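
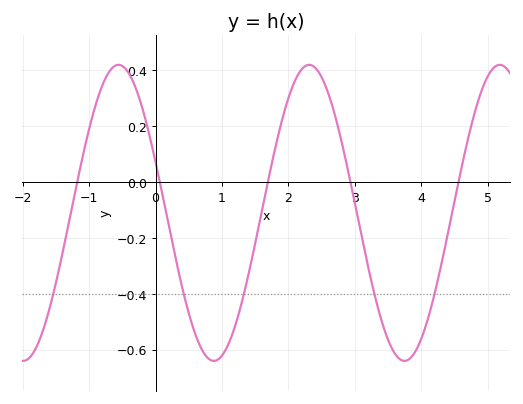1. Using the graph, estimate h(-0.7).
0.4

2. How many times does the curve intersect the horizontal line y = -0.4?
5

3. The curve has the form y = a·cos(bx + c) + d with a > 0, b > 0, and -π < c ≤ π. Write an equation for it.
y = 0.53cos(2.2x + 1.2) - 0.11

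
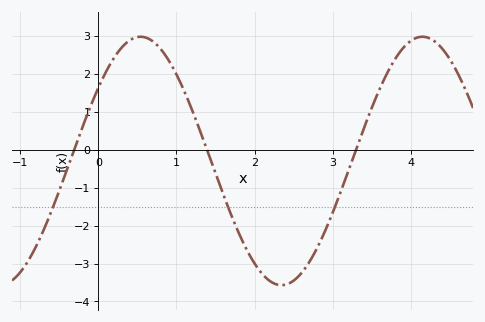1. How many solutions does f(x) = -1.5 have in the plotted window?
3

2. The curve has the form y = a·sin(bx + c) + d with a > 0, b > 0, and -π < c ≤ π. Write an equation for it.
y = 3.28sin(1.7x + 0.63) - 0.29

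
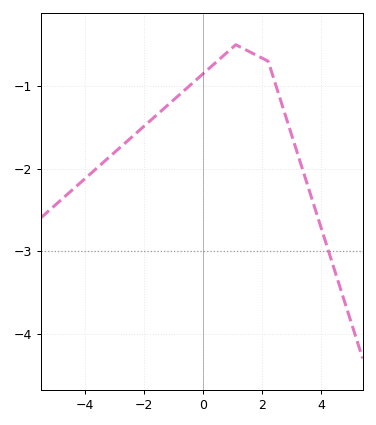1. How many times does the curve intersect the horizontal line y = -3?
1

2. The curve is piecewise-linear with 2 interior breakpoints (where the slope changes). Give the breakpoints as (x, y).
(1.1, -0.5); (2.2, -0.7)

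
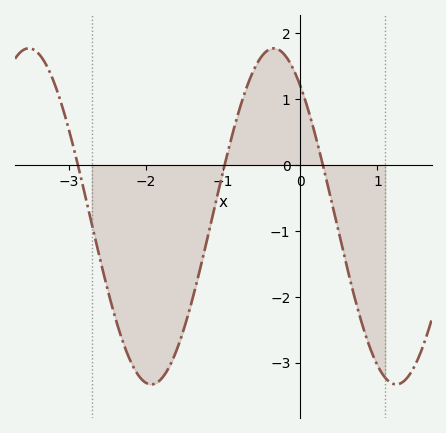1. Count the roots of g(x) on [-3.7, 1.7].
3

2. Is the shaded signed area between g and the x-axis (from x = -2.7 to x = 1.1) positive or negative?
negative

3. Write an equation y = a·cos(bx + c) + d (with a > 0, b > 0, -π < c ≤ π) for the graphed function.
y = 2.55cos(1.98x + 0.68) - 0.78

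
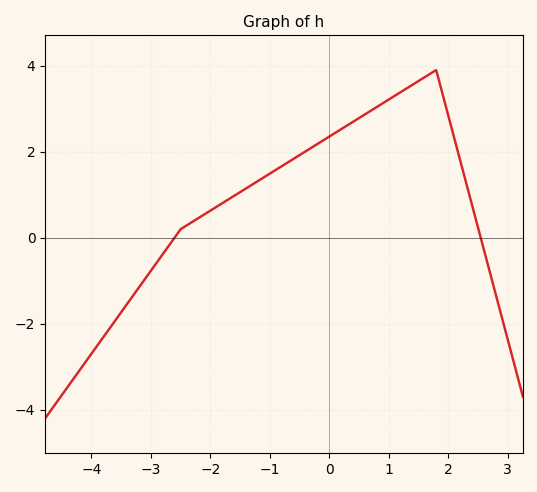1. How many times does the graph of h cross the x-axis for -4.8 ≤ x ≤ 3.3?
2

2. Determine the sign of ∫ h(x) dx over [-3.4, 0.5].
positive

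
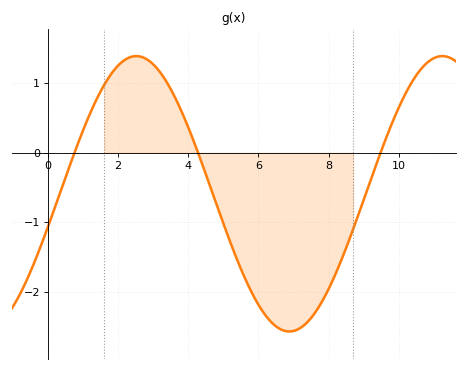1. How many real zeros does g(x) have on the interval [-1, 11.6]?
3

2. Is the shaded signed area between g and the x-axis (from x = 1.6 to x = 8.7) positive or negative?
negative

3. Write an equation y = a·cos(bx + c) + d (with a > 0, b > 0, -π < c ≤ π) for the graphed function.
y = 1.98cos(0.72x - 1.8) - 0.59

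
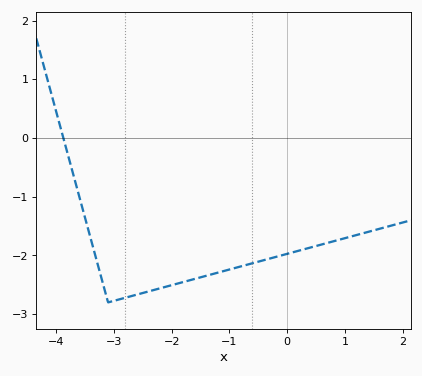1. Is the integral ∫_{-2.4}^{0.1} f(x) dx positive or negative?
negative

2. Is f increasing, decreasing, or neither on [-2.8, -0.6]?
increasing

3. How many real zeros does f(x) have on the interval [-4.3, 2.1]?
1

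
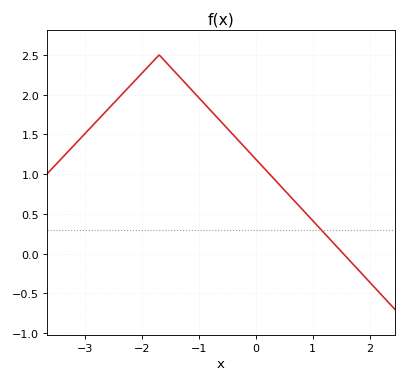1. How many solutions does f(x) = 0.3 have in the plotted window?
1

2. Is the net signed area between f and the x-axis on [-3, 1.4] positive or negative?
positive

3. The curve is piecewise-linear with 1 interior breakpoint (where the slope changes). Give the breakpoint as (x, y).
(-1.7, 2.5)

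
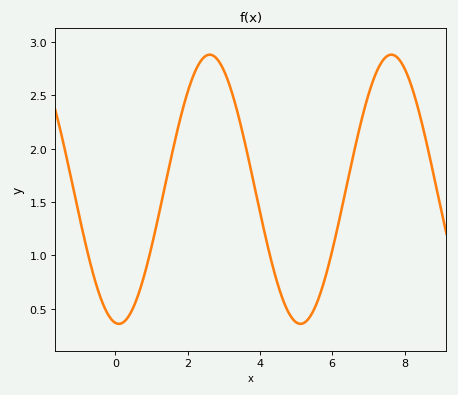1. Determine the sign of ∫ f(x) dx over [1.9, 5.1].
positive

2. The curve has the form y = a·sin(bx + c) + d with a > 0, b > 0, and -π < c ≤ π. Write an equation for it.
y = 1.26sin(1.25x - 1.69) + 1.62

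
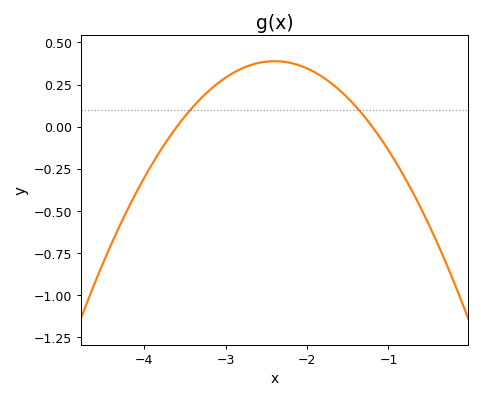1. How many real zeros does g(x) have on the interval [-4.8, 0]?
2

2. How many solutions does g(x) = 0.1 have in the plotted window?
2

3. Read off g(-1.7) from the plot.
0.256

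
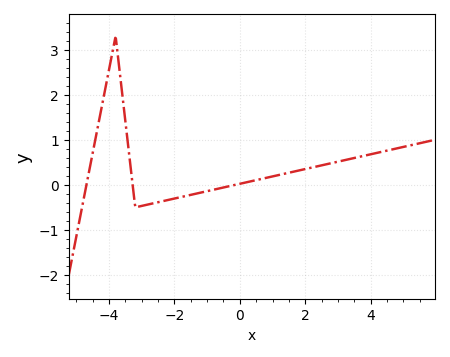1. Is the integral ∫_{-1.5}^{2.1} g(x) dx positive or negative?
positive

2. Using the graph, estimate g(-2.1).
-0.3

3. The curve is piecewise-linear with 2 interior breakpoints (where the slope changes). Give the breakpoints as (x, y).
(-3.8, 3.3); (-3.2, -0.5)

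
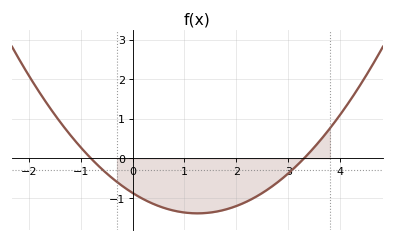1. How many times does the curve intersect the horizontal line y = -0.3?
2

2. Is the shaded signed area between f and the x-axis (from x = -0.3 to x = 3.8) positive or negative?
negative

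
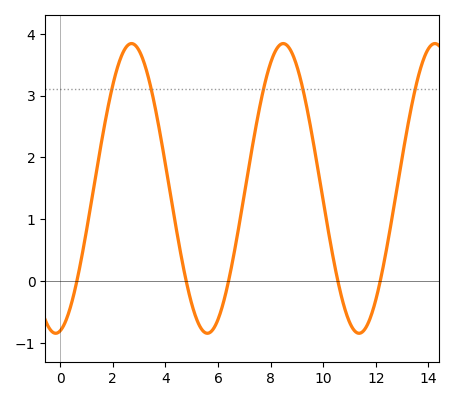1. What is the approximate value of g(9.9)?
1.55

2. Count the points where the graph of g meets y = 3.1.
5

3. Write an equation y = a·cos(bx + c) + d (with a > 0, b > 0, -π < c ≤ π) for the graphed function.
y = 2.34cos(1.09x - 2.96) + 1.5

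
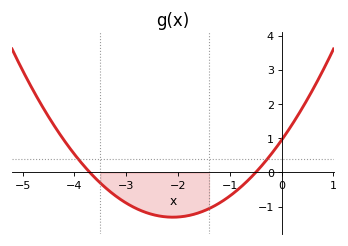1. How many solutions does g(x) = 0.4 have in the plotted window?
2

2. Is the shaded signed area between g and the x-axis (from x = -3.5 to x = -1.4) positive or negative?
negative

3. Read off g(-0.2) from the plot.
0.5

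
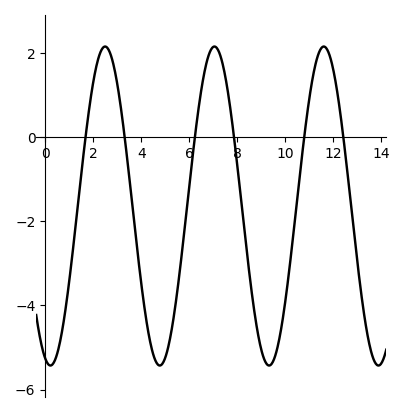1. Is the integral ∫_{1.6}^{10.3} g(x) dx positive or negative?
negative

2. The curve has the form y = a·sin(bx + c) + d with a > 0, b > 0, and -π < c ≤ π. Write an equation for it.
y = 3.79sin(1.38x - 1.87) - 1.64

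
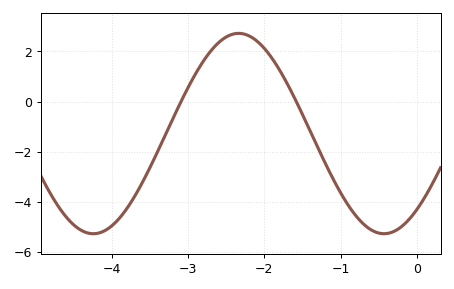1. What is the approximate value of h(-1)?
-3.62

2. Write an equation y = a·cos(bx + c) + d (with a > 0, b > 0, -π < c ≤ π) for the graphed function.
y = 3.99cos(1.65x - 2.43) - 1.27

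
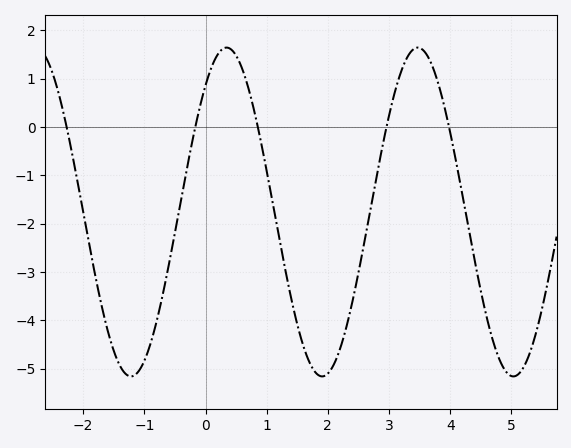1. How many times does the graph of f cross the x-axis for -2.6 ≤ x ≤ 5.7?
5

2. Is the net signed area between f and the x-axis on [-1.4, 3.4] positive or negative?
negative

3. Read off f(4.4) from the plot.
-2.76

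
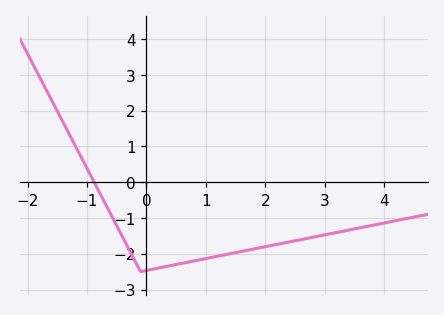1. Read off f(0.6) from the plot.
-2.3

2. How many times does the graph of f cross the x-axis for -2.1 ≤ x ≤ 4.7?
1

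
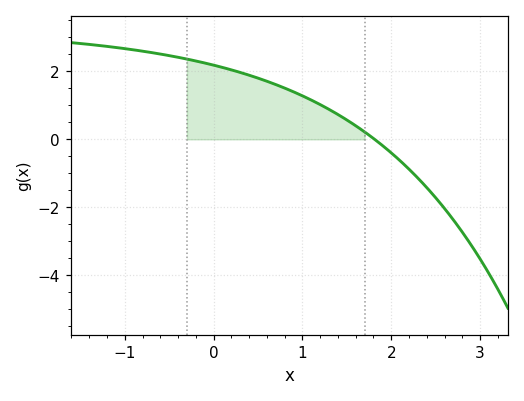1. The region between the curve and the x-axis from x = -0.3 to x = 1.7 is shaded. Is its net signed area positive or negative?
positive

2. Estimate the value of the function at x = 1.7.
0.2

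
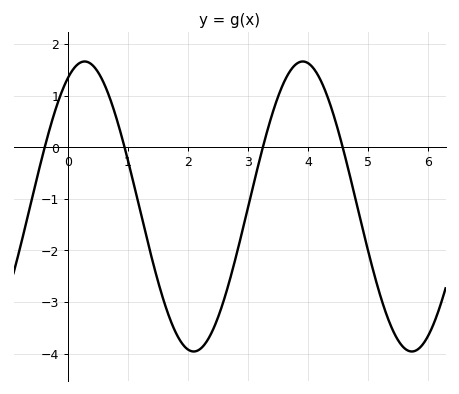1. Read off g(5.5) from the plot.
-3.7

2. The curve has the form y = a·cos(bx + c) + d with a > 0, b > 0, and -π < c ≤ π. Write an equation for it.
y = 2.81cos(1.7x - 0.48) - 1.15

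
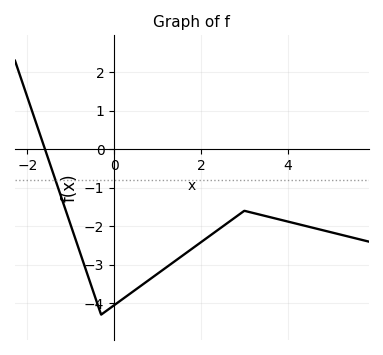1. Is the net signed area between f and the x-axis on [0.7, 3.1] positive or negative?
negative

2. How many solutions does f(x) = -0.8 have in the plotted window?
1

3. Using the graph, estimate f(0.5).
-3.6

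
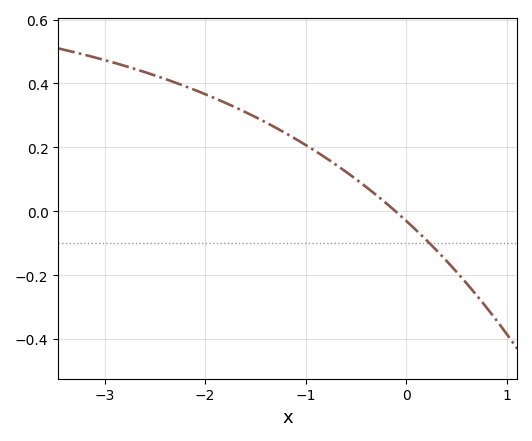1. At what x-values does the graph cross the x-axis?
-0.1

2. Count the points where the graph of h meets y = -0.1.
1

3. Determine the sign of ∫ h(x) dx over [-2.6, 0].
positive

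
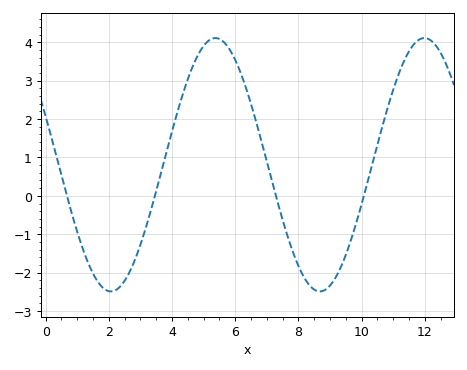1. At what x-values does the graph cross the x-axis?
0.672, 3.46, 7.29, 10.1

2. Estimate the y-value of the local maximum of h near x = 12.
4.11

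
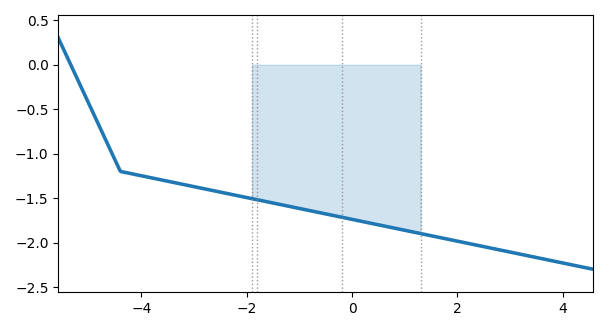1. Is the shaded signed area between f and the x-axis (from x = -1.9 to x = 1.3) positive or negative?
negative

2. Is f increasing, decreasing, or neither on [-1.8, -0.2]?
decreasing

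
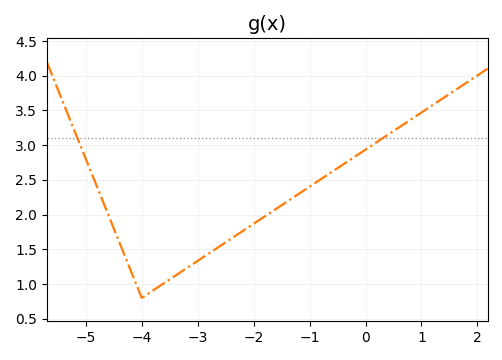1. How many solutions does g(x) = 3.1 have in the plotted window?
2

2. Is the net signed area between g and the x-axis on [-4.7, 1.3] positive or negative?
positive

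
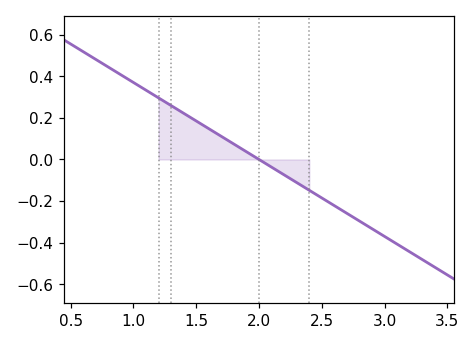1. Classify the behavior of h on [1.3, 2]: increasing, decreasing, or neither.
decreasing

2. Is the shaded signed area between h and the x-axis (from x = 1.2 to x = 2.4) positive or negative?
positive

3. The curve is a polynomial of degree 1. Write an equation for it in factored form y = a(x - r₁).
y = -0.37(x - 2)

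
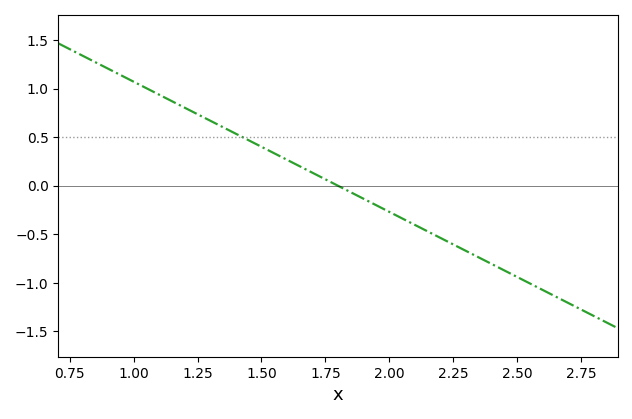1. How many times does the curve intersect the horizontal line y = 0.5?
1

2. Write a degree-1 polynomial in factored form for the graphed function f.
y = -1.34(x - 1.8)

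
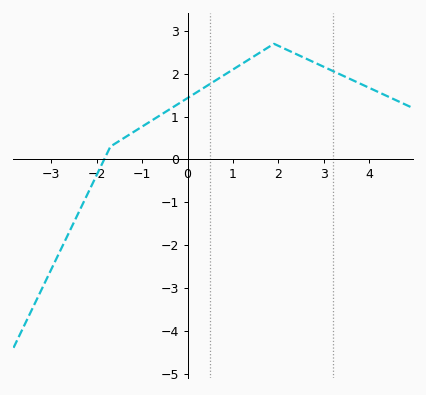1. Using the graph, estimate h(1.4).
2.4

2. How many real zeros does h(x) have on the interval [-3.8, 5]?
1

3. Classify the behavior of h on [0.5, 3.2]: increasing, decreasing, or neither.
neither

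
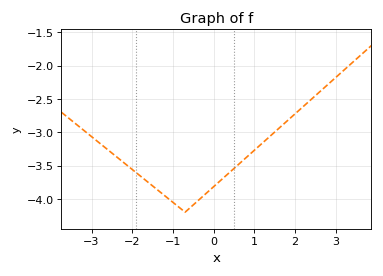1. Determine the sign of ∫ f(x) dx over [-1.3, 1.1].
negative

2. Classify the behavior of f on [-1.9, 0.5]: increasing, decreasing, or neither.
neither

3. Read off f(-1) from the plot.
-4.05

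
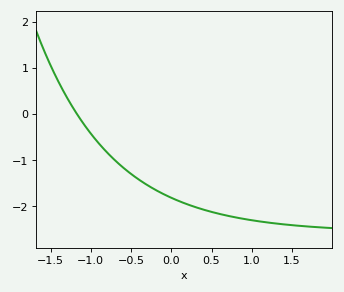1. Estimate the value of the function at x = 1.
-2.3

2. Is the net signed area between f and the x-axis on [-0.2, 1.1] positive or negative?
negative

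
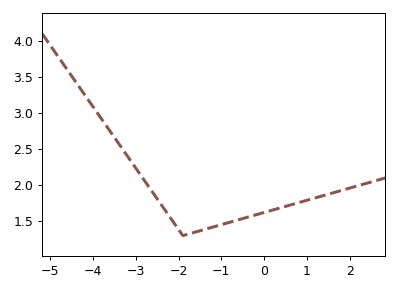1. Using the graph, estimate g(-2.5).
1.8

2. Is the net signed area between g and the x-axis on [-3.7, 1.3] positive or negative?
positive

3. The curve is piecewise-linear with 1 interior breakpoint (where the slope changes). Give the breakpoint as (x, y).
(-1.9, 1.3)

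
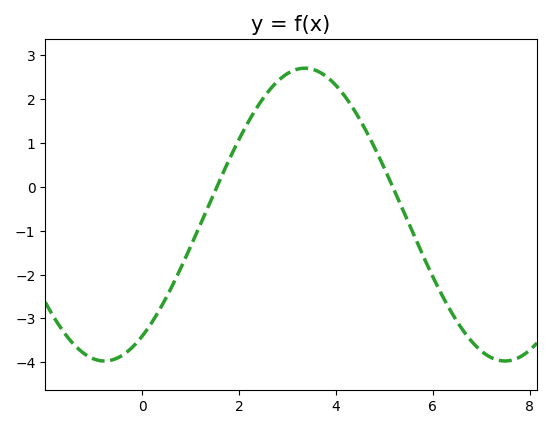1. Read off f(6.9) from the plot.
-3.64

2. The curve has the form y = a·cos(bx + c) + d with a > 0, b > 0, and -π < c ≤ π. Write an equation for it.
y = 3.34cos(0.76x - 2.55) - 0.63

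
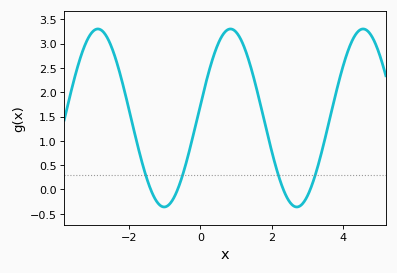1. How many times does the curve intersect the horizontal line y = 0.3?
4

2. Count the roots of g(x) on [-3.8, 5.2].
4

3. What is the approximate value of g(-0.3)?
0.812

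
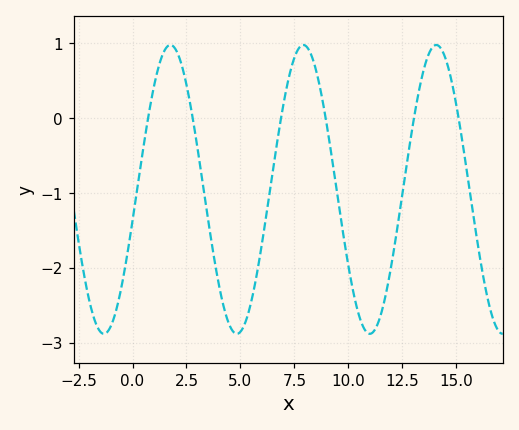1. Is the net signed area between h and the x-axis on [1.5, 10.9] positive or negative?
negative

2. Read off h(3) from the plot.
-0.378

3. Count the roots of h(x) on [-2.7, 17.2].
6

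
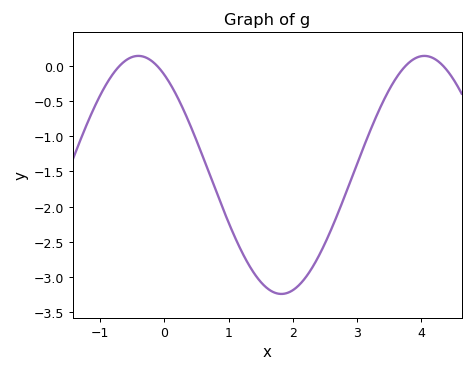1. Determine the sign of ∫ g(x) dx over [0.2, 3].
negative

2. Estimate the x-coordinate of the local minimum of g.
1.82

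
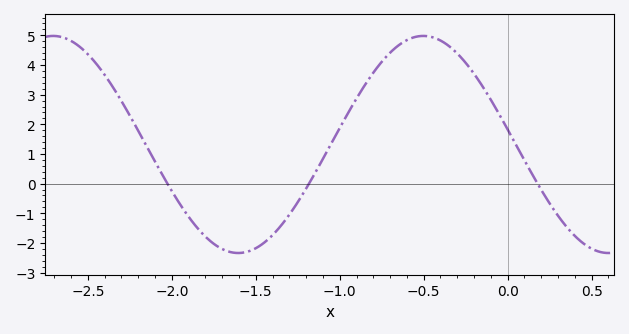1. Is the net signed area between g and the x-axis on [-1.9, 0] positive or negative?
positive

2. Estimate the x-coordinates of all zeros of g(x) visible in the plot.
-2.05, -1.2, 0.2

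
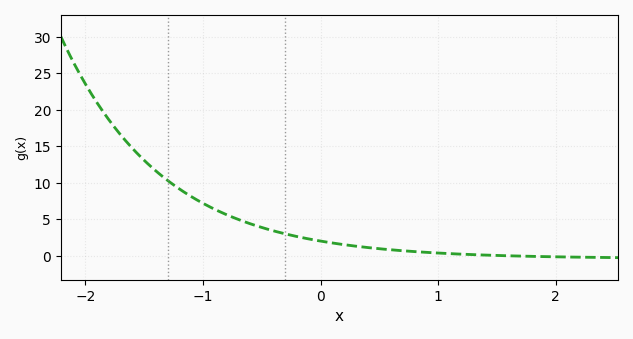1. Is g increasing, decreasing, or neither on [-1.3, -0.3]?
decreasing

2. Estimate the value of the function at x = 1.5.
0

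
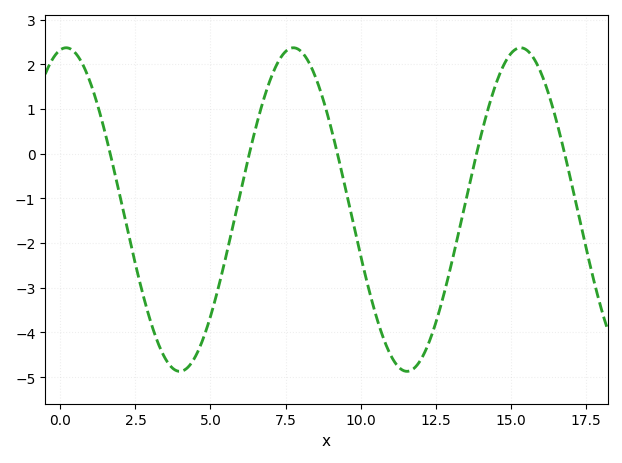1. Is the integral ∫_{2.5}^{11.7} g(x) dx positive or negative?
negative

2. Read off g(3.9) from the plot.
-4.86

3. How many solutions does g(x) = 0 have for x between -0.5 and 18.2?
5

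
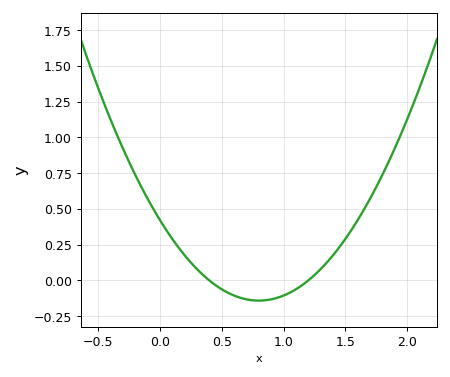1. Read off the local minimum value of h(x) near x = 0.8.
-0.141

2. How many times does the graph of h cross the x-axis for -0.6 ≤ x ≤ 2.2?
2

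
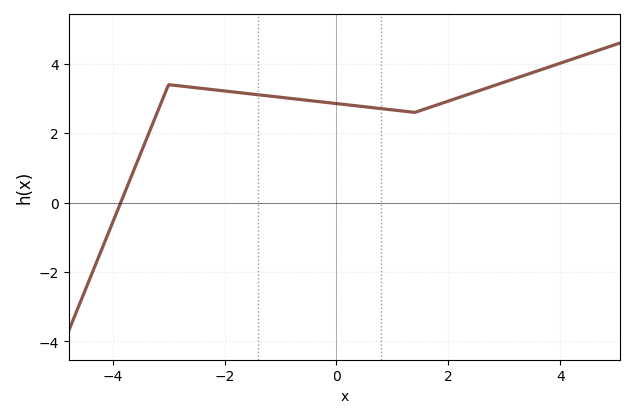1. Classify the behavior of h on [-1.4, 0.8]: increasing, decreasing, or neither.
decreasing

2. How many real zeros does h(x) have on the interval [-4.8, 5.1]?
1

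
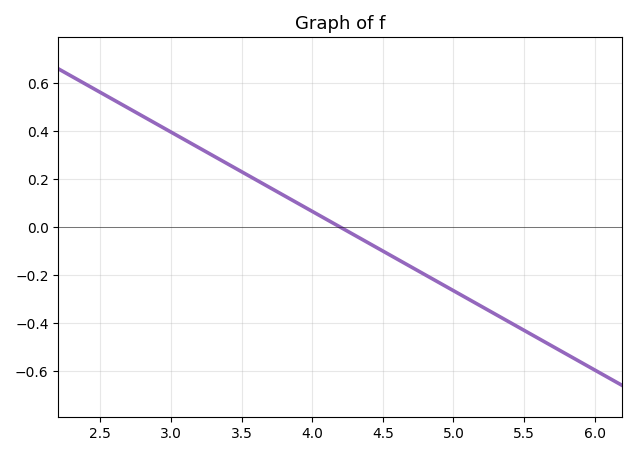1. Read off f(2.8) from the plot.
0.46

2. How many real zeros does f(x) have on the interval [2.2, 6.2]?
1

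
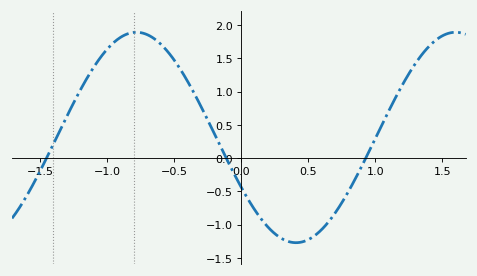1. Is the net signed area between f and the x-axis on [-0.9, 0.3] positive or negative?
positive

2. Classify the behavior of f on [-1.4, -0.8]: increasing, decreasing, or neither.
increasing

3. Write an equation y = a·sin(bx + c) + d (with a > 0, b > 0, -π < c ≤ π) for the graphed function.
y = 1.58sin(2.64x - 2.65) + 0.31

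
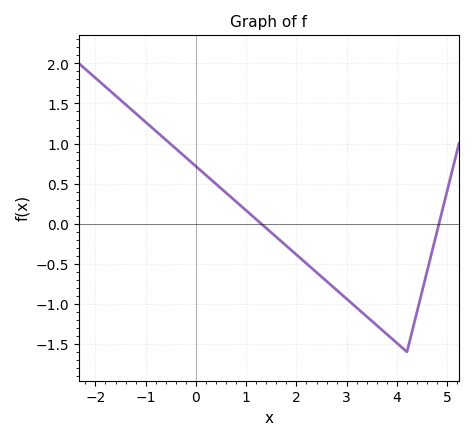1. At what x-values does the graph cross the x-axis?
1.3, 4.84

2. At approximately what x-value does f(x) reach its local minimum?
4.2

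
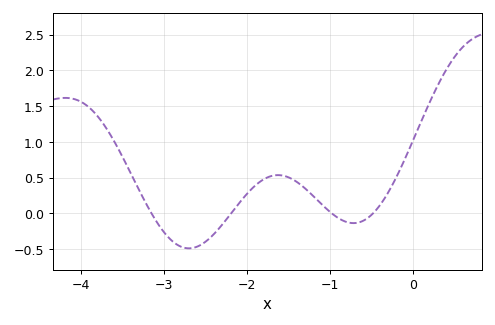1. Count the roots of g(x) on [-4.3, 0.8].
4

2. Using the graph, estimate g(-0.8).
-0.12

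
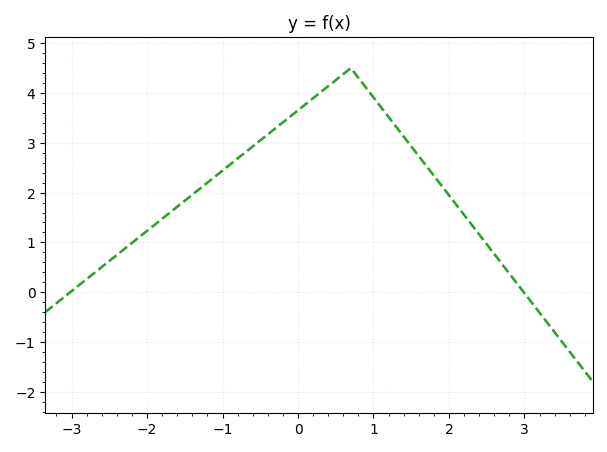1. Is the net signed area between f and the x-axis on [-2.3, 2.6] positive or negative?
positive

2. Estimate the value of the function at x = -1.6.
1.7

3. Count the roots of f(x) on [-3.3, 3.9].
2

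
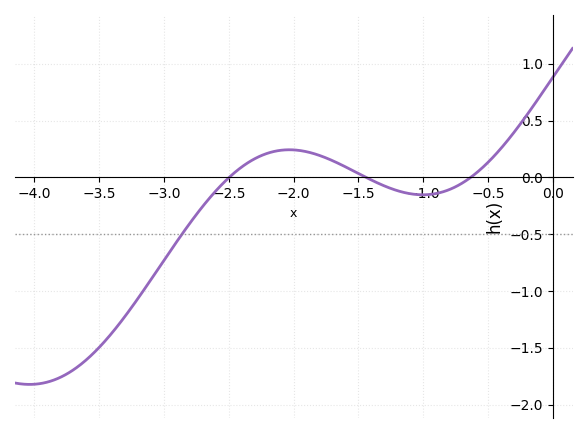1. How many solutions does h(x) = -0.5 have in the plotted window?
1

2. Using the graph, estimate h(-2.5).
-0.003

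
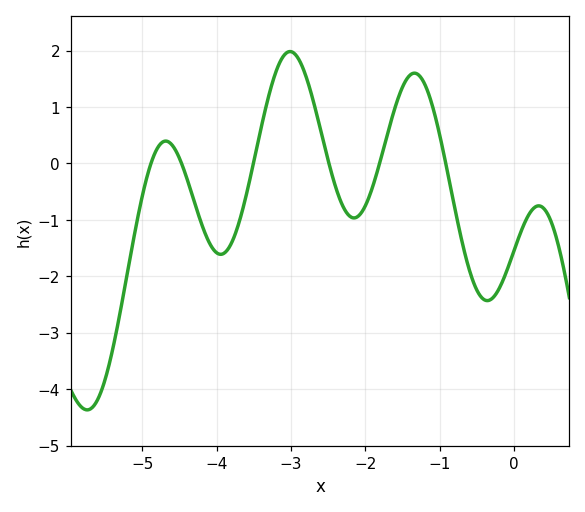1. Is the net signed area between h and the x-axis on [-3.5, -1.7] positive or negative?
positive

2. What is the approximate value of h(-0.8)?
-0.761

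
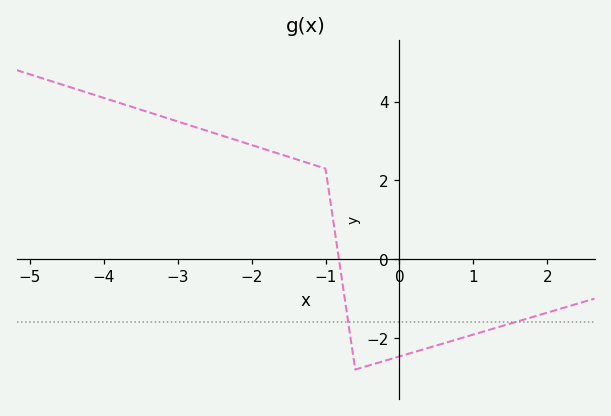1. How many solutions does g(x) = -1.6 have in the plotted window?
2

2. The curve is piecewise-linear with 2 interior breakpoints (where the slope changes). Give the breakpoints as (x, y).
(-1, 2.3); (-0.6, -2.8)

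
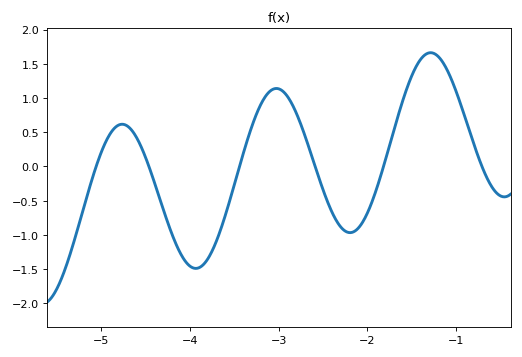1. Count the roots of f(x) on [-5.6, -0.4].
6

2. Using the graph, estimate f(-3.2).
0.9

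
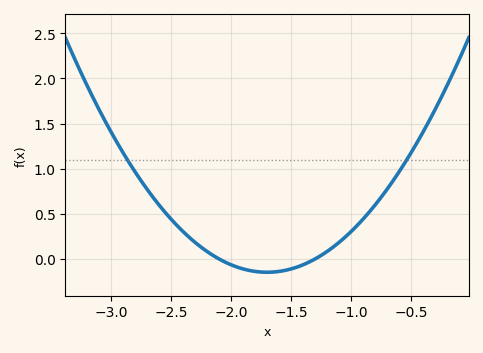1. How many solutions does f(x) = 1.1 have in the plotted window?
2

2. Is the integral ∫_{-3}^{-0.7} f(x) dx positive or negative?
positive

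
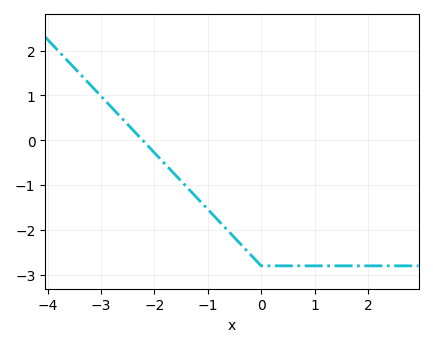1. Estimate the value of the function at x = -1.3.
-1.16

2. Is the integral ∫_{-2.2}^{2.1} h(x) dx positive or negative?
negative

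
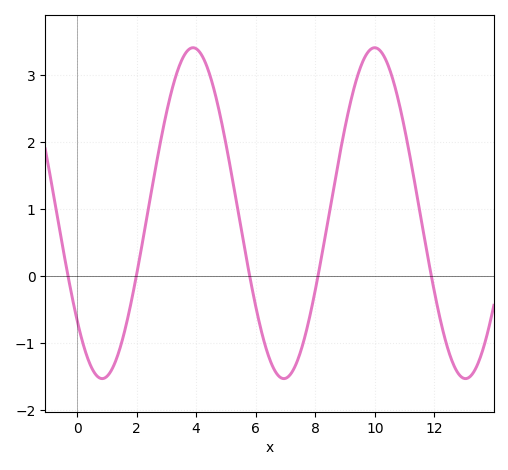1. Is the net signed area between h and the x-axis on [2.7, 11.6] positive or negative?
positive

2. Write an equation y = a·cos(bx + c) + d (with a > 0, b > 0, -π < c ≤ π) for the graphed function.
y = 2.47cos(1x + 2.3) + 0.94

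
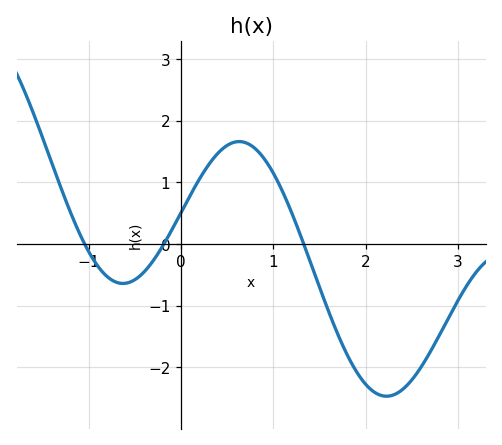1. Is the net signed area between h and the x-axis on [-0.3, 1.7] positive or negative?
positive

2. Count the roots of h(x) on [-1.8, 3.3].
3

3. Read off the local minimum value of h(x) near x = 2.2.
-2.47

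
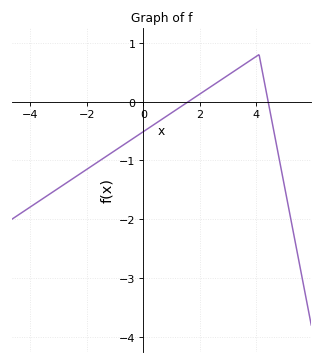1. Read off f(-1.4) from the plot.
-0.96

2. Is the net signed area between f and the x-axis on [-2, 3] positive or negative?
negative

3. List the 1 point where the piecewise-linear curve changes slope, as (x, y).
(4.1, 0.8)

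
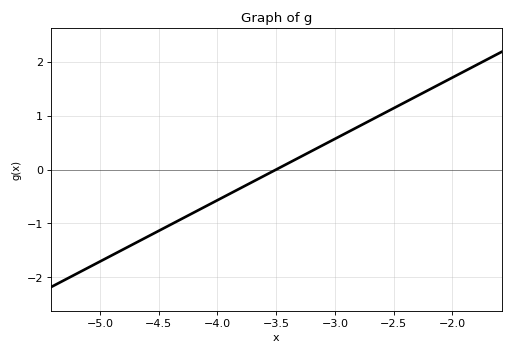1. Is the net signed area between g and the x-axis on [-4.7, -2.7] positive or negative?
negative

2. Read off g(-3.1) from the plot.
0.456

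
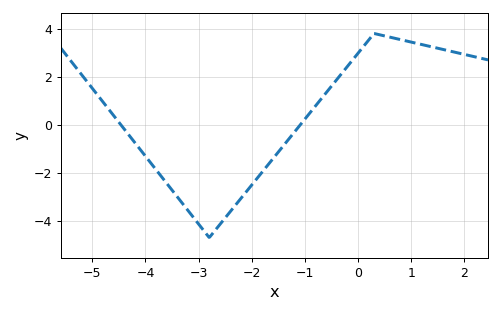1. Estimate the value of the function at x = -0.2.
2.43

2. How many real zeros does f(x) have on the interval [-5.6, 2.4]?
2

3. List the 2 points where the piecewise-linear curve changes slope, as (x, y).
(-2.8, -4.7); (0.3, 3.8)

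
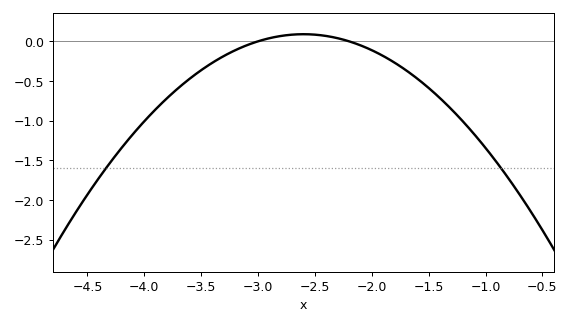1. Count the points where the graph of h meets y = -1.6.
2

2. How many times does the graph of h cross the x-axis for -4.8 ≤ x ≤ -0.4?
2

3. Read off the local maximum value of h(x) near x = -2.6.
0.09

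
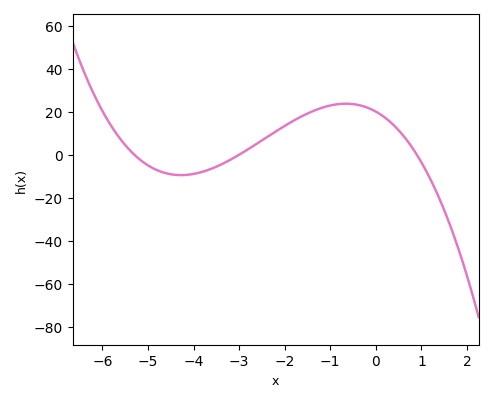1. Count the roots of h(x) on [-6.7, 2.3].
3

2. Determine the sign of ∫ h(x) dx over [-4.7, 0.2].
positive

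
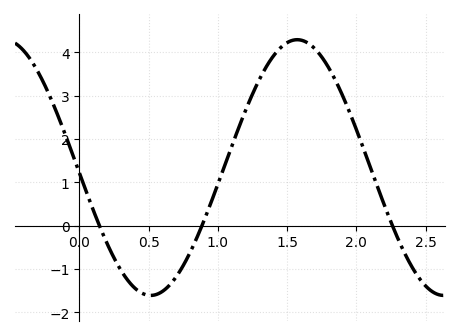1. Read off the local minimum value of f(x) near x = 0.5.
-1.61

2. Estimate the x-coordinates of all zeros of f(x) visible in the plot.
0.145, 0.885, 2.26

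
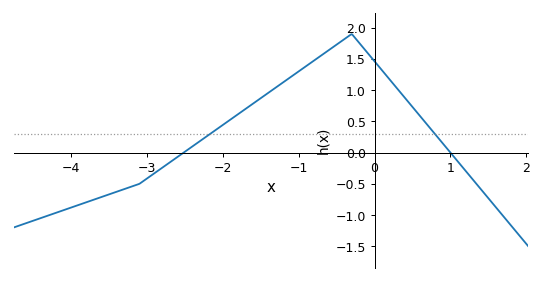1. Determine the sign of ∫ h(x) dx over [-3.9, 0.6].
positive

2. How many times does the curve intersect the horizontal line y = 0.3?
2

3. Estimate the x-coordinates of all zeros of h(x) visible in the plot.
-2.5, 1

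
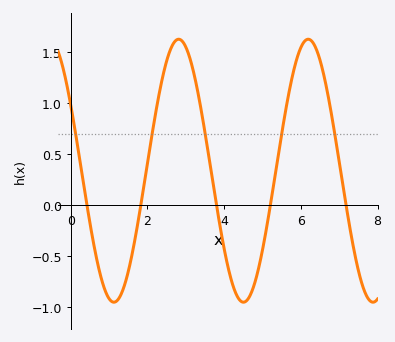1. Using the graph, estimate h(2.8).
1.63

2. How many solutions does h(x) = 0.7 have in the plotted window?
5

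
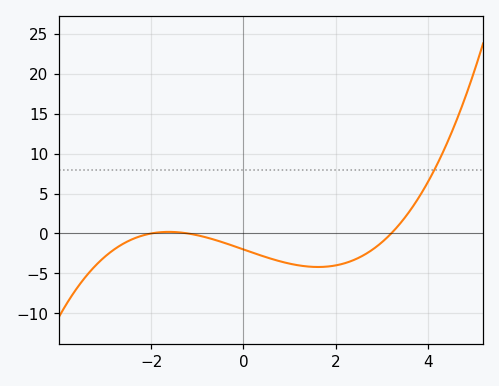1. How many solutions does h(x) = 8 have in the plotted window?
1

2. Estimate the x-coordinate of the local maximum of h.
-1.62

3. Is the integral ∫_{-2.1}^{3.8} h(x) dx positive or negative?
negative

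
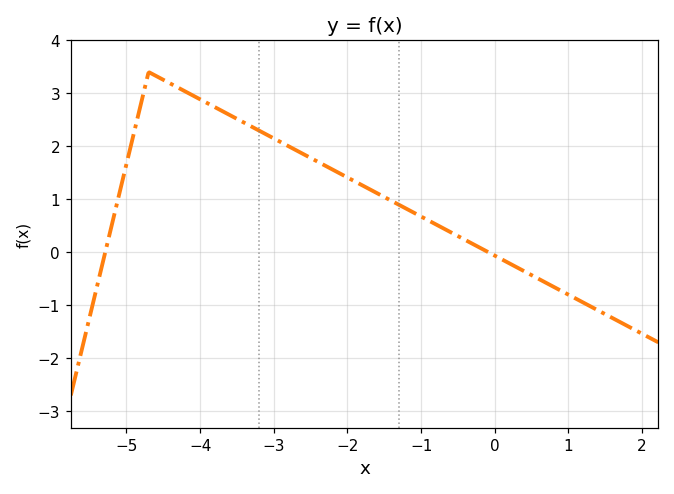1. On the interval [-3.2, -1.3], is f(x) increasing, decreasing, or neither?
decreasing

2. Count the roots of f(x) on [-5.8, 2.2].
2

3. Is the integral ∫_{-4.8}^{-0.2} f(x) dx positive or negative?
positive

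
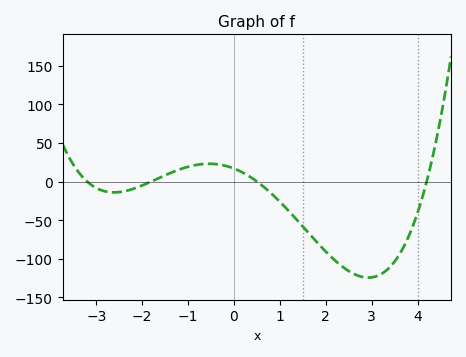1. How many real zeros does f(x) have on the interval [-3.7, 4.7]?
4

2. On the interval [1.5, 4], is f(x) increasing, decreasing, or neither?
neither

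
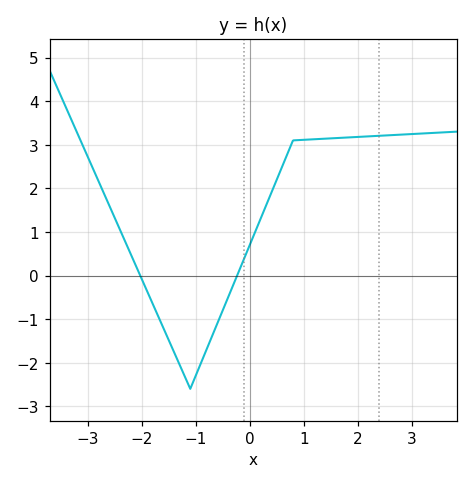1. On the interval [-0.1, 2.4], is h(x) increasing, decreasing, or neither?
increasing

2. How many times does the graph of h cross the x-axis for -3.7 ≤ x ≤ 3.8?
2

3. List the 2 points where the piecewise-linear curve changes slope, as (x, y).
(-1.1, -2.6); (0.8, 3.1)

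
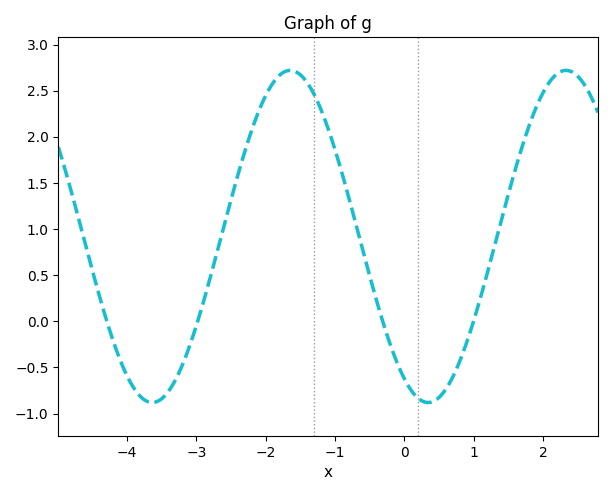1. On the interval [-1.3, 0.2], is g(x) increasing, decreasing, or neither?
decreasing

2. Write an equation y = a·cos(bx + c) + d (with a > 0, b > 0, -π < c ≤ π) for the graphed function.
y = 1.8cos(1.6x + 2.6) + 0.92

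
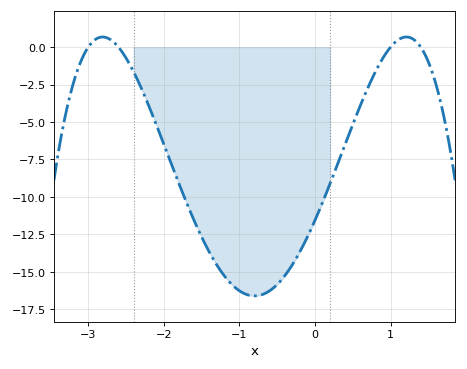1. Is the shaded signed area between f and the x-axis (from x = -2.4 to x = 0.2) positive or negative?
negative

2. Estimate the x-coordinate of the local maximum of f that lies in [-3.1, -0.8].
-2.8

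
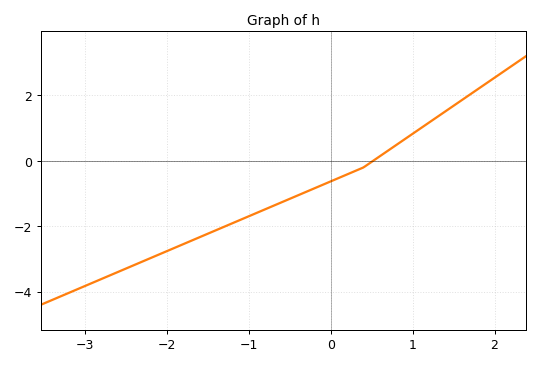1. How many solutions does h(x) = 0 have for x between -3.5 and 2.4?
1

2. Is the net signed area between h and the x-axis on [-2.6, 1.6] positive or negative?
negative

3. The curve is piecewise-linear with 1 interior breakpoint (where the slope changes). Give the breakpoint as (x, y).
(0.4, -0.2)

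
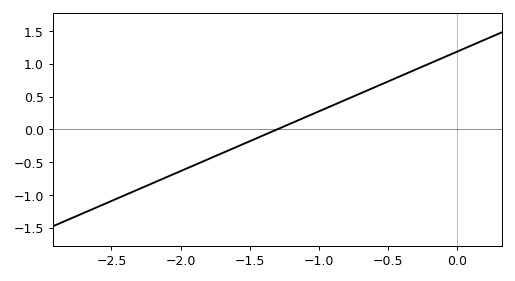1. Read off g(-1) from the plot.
0.273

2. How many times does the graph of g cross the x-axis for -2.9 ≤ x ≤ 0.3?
1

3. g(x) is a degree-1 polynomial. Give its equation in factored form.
y = 0.91(x + 1.3)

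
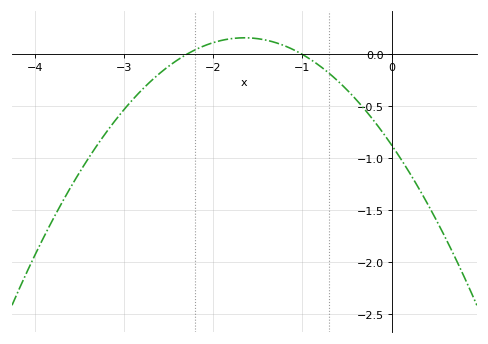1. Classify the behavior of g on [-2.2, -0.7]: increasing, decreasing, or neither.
neither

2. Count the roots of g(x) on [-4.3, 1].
2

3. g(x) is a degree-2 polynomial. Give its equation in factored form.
y = -0.38(x + 2.3)(x + 1)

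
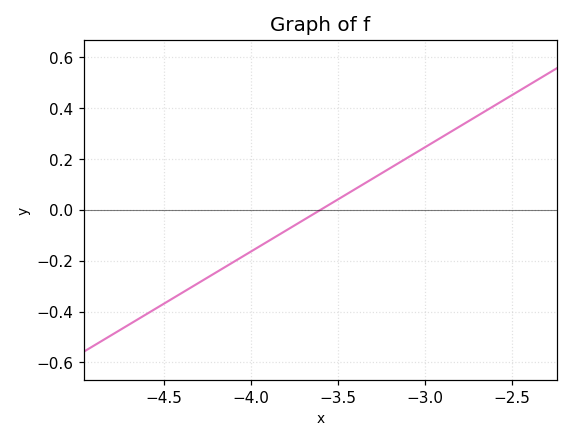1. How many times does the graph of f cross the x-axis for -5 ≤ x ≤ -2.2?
1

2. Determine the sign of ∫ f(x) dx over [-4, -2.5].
positive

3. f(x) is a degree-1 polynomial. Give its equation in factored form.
y = 0.41(x + 3.6)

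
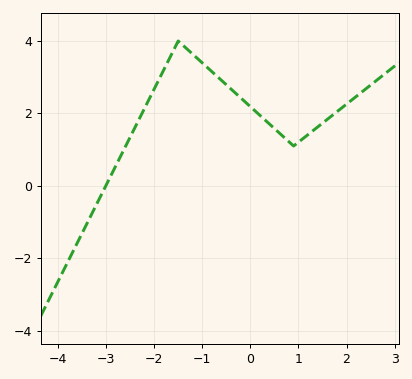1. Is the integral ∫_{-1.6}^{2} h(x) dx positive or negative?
positive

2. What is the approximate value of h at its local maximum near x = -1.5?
4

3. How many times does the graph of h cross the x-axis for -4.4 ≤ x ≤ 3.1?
1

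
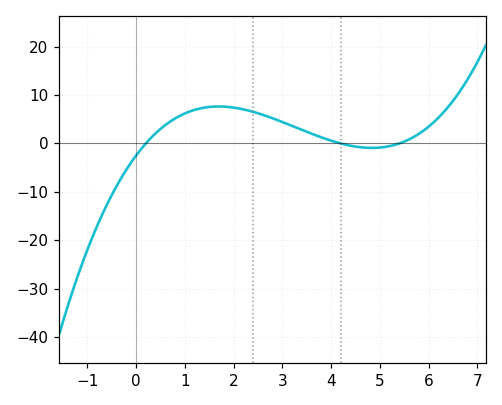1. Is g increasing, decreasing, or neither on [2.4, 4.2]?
decreasing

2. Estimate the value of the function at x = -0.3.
-7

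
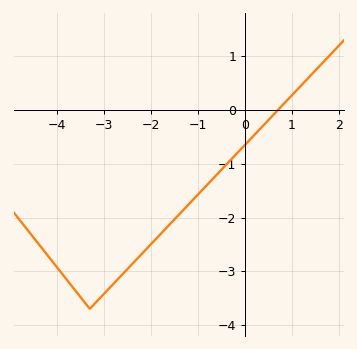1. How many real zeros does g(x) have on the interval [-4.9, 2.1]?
1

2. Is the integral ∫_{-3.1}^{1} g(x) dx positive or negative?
negative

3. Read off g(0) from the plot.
-0.6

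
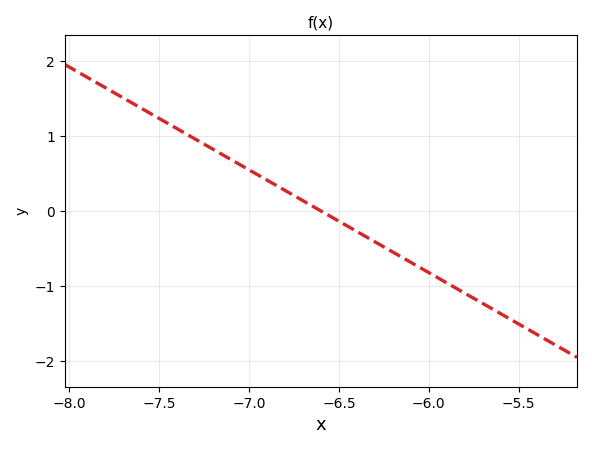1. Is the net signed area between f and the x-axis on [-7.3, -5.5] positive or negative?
negative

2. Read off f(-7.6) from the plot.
1.4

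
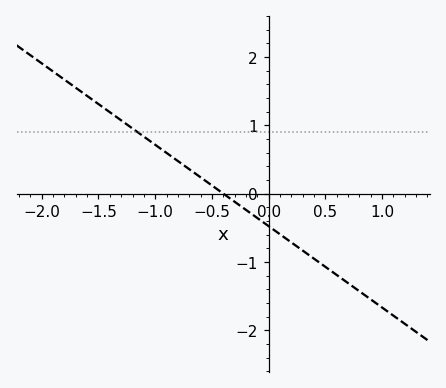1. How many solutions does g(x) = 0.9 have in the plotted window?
1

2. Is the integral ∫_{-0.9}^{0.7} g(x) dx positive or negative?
negative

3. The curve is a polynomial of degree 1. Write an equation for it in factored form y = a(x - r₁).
y = -1.19(x + 0.4)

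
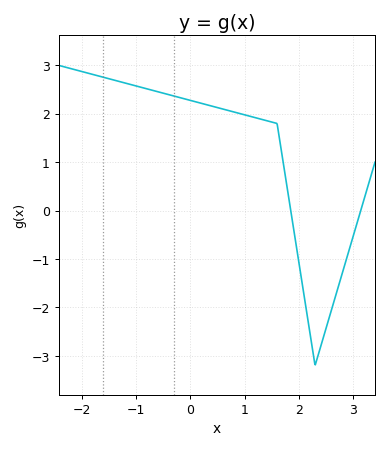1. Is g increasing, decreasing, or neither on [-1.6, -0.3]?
decreasing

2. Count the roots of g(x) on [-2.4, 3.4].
2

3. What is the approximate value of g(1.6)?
1.8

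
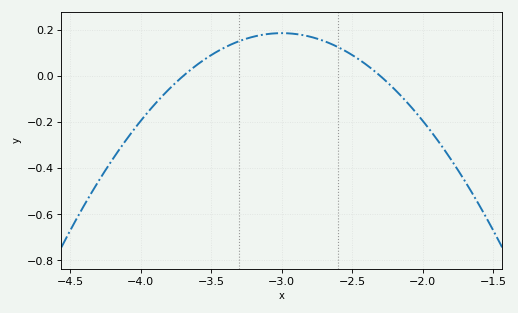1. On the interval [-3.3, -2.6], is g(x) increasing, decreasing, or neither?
neither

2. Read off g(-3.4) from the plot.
0.125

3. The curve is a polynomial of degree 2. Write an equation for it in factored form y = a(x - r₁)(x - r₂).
y = -0.38(x + 3.7)(x + 2.3)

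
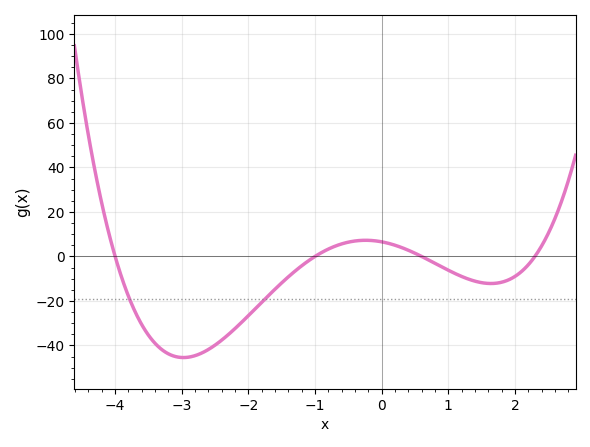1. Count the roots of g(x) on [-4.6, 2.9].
4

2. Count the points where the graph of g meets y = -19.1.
2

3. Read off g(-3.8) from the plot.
-18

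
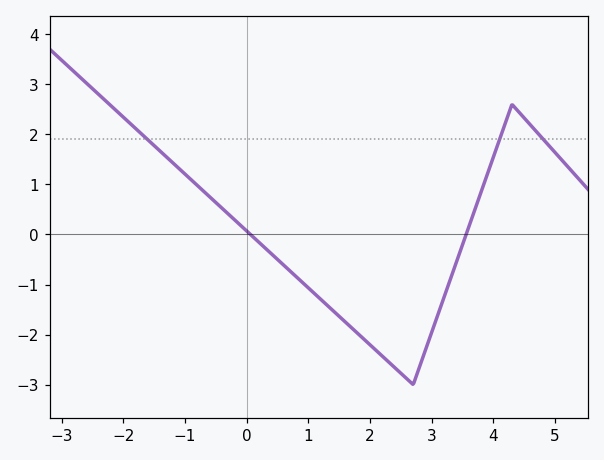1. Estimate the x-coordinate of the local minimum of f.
2.7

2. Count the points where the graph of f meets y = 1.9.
3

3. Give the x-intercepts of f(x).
0.061, 3.56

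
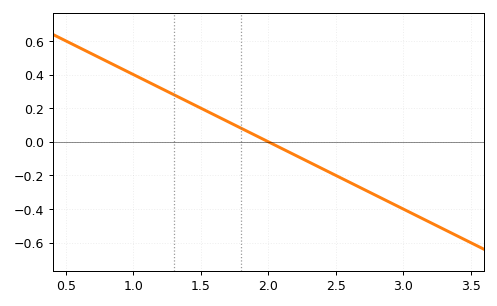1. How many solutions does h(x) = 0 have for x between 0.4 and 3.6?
1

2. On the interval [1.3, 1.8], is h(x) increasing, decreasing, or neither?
decreasing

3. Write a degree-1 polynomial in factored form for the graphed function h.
y = -0.4(x - 2)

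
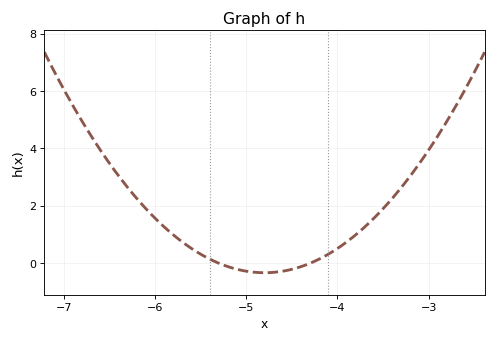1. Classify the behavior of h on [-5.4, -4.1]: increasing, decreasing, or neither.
neither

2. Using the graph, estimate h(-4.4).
-0.2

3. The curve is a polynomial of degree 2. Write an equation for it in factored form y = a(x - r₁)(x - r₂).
y = 1.32(x + 5.3)(x + 4.3)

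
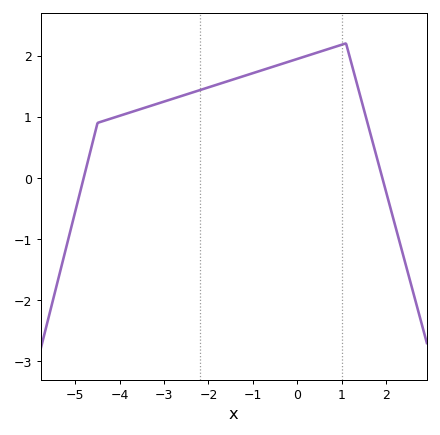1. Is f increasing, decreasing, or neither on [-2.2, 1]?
increasing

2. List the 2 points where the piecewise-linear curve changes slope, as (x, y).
(-4.5, 0.9); (1.1, 2.2)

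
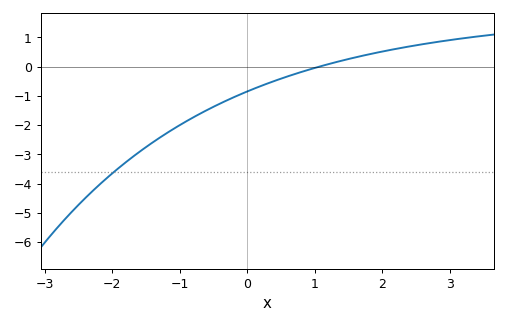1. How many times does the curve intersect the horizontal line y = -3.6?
1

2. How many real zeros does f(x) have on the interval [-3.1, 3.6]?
1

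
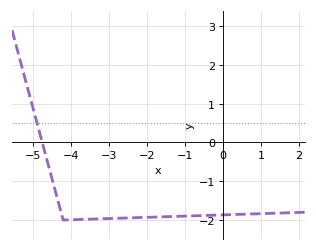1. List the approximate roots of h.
-4.75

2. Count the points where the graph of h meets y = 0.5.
1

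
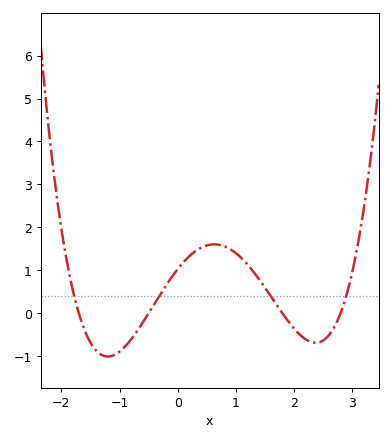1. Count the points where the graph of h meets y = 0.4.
4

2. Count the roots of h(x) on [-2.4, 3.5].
4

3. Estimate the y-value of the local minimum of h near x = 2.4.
-0.7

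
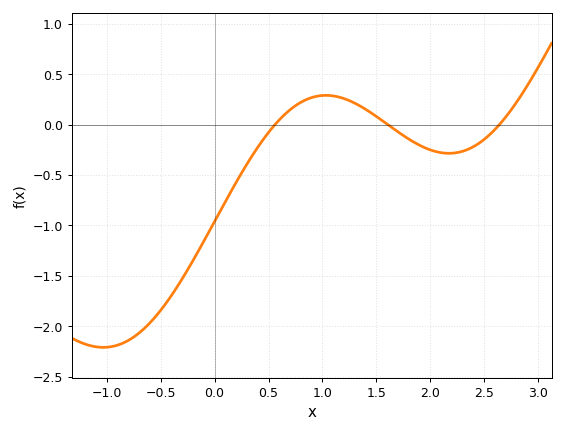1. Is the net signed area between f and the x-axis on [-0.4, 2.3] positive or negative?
negative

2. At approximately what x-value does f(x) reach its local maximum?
1.03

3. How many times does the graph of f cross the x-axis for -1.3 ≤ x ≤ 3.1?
3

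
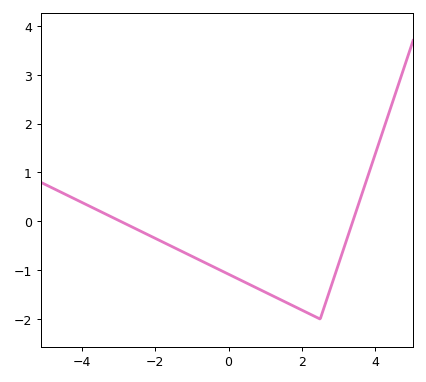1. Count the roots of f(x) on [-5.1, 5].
2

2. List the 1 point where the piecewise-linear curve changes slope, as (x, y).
(2.5, -2)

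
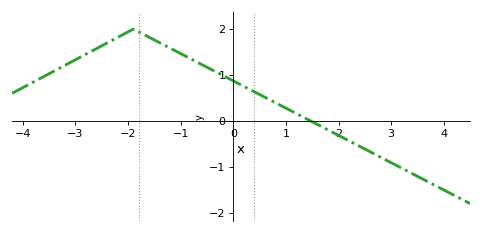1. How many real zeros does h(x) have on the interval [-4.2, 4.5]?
1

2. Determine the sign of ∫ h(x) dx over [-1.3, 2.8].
positive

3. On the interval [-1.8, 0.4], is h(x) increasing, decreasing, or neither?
decreasing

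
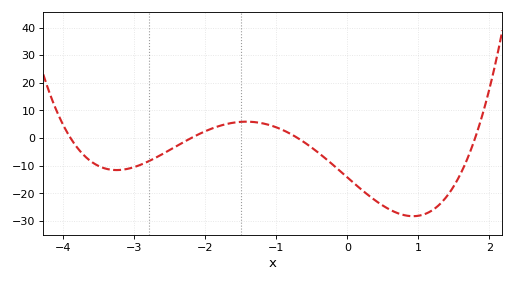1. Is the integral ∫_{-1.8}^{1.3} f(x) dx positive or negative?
negative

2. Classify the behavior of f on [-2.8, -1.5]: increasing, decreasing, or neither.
increasing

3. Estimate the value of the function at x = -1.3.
6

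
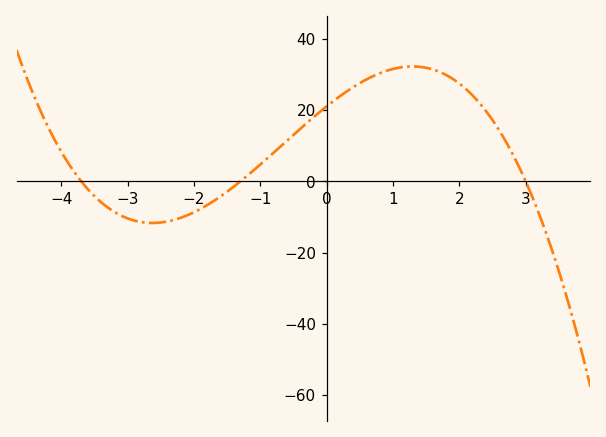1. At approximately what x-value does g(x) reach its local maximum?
1.2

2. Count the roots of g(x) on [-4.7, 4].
3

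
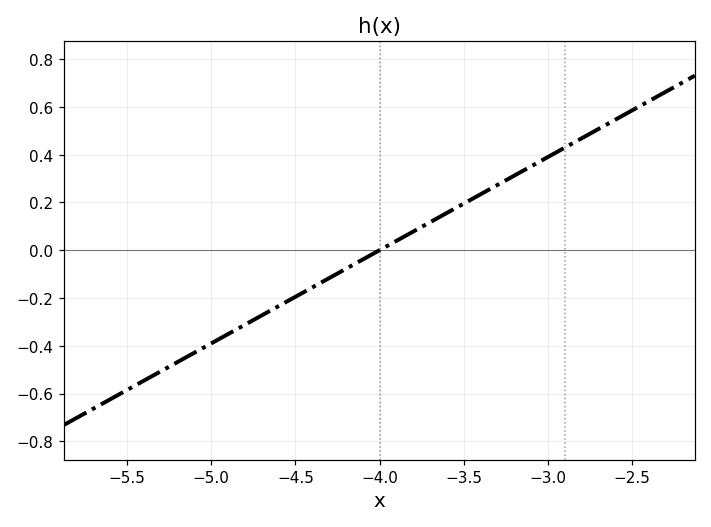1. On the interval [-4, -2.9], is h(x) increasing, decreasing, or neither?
increasing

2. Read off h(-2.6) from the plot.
0.54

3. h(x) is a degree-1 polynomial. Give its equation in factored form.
y = 0.39(x + 4)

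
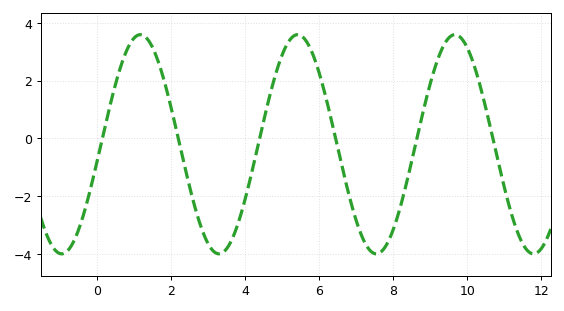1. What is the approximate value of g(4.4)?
0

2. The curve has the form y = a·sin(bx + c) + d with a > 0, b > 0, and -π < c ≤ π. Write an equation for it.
y = 3.79sin(1.5x - 0.17) - 0.2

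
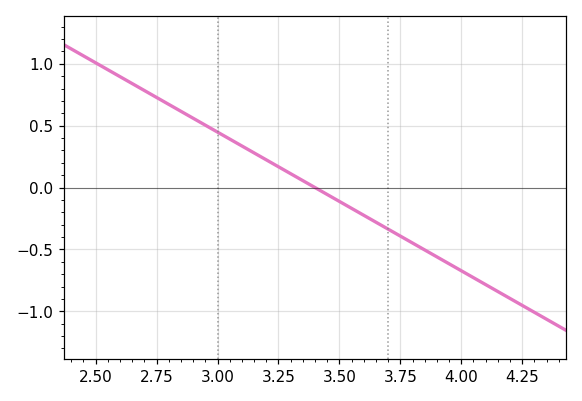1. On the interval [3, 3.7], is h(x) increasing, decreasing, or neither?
decreasing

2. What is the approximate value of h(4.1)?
-0.8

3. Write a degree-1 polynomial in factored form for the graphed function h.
y = -1.12(x - 3.4)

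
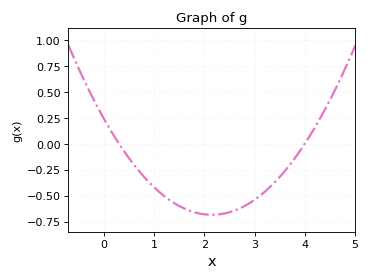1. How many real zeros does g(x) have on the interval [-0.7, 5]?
2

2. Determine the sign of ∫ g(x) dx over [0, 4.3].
negative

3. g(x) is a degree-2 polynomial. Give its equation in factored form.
y = 0.2(x - 0.3)(x - 4)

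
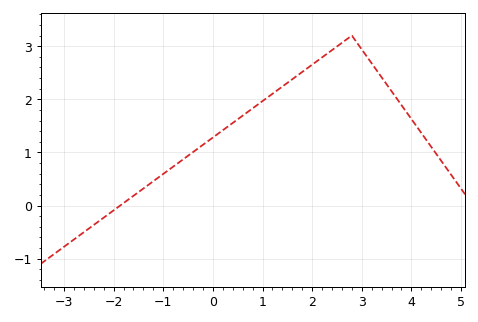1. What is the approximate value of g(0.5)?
1.62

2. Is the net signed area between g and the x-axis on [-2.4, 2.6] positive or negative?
positive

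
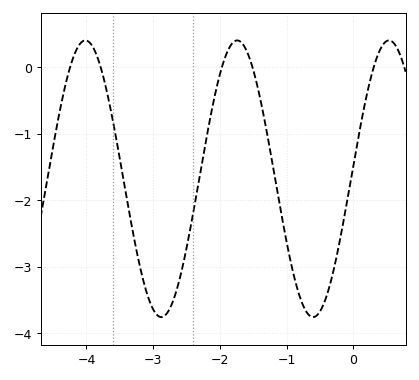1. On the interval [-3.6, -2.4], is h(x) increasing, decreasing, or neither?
neither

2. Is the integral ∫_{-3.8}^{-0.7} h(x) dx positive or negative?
negative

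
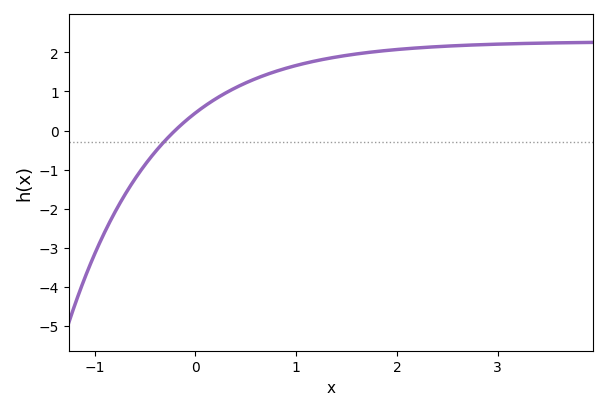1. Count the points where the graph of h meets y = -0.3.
1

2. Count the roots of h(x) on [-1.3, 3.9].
1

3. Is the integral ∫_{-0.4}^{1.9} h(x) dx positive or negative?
positive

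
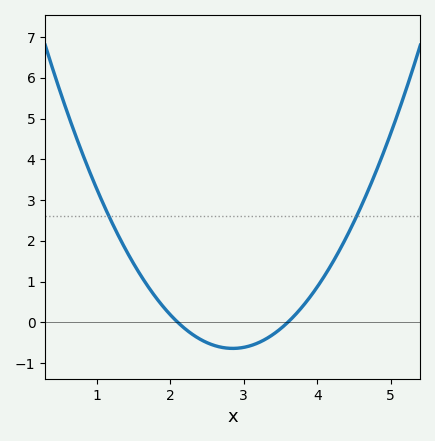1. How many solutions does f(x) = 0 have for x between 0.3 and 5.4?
2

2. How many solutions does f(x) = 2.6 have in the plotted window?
2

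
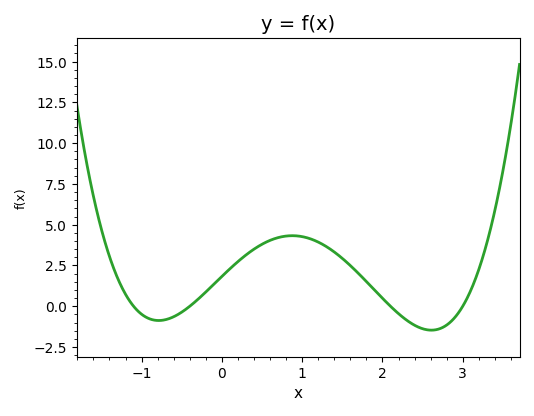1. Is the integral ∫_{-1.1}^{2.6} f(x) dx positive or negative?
positive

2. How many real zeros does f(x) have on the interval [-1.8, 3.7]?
4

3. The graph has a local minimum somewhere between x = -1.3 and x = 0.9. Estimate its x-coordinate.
-0.8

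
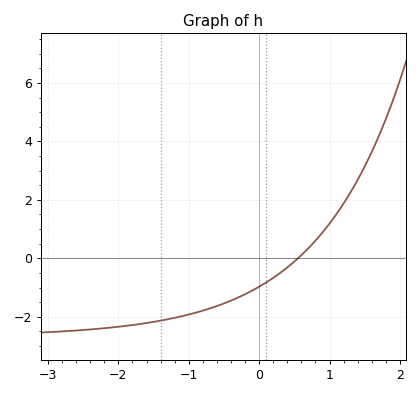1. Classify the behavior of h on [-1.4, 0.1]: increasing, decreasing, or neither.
increasing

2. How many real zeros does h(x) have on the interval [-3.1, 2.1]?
1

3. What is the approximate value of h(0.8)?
0.606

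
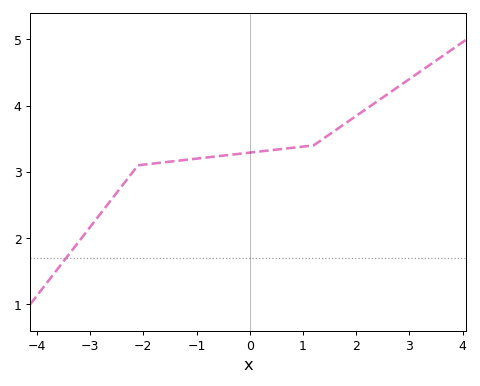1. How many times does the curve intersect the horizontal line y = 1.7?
1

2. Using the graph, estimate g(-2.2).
3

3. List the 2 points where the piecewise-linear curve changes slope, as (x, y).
(-2.1, 3.1); (1.2, 3.4)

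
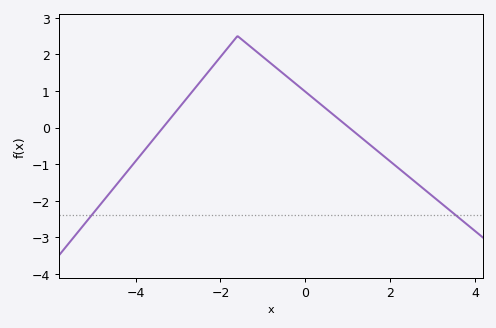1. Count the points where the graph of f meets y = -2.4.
2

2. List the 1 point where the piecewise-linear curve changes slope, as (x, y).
(-1.6, 2.5)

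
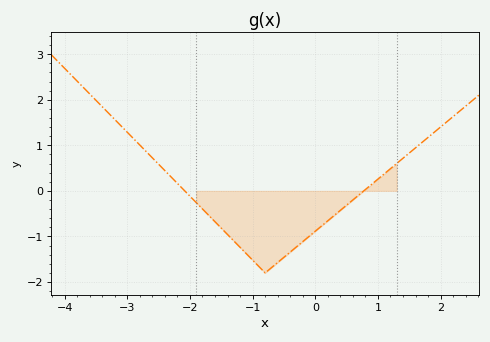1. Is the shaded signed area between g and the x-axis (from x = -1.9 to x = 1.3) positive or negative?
negative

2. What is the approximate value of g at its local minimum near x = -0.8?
-1.8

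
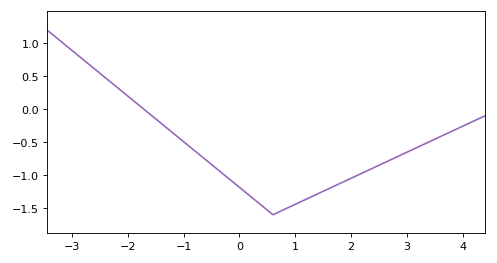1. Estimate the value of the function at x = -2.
0.2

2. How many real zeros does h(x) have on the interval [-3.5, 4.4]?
1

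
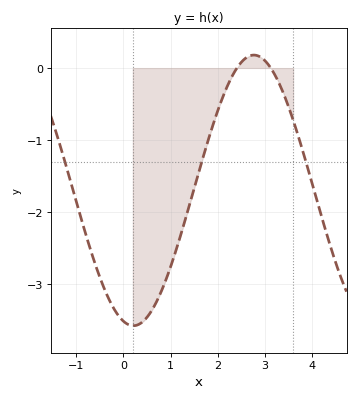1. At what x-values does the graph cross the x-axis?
2.41, 3.12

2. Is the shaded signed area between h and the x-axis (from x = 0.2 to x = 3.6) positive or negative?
negative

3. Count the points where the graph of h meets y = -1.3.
3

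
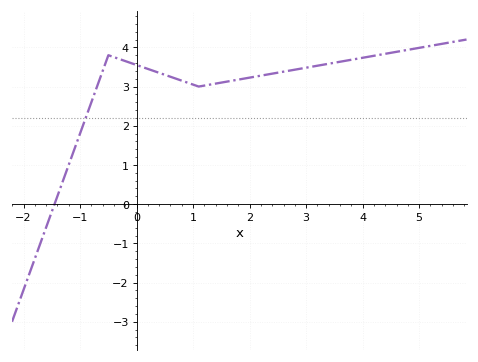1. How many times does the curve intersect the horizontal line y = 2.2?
1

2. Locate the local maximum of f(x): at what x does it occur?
-0.4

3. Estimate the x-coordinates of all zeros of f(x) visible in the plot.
-1.4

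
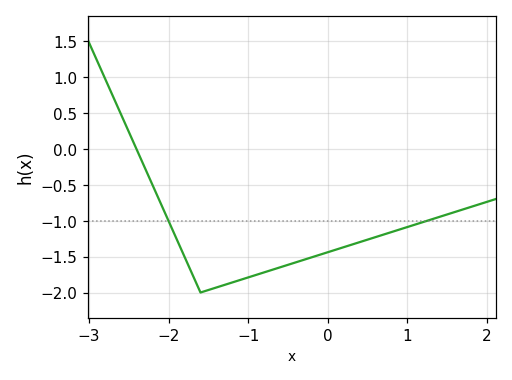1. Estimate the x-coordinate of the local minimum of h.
-1.6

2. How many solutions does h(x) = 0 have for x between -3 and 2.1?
1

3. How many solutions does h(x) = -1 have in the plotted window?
2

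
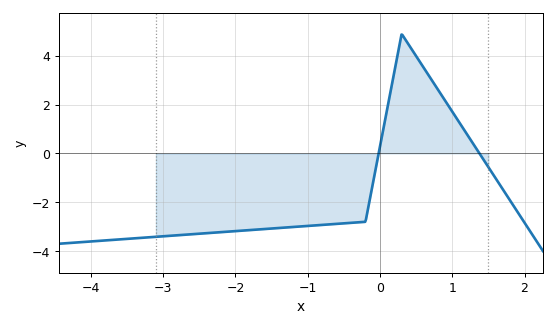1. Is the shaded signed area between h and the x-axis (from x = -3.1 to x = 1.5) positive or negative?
negative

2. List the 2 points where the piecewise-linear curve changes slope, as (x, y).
(-0.2, -2.8); (0.3, 4.9)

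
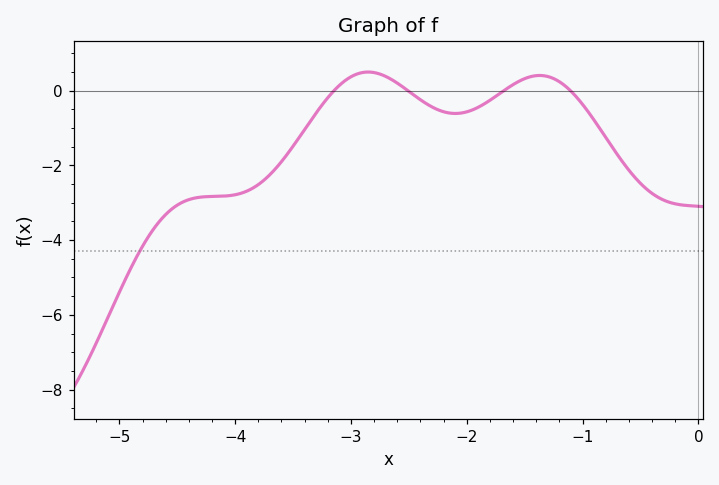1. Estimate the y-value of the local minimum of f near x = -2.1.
-0.61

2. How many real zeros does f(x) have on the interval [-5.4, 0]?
4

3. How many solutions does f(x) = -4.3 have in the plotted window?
1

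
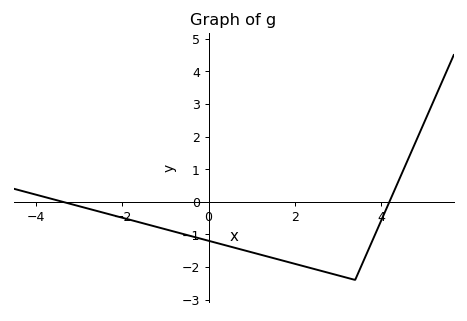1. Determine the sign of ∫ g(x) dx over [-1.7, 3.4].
negative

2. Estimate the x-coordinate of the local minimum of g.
3.4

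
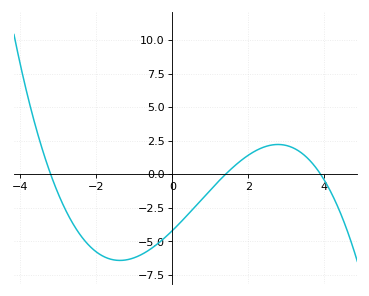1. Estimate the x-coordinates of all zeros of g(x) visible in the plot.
-3.2, 1.4, 3.9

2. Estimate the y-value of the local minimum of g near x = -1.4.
-6.41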